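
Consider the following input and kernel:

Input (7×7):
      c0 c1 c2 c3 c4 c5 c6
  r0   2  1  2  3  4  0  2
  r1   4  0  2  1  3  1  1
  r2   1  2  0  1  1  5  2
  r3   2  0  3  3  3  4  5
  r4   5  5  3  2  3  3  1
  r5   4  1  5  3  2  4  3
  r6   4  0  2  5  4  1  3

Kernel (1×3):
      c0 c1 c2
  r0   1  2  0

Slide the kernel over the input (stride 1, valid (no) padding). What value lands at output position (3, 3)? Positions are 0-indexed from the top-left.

9

The receptive field on the input at this output position is [3 3 4]. Elementwise product with the kernel and sum: 3·1 + 3·2.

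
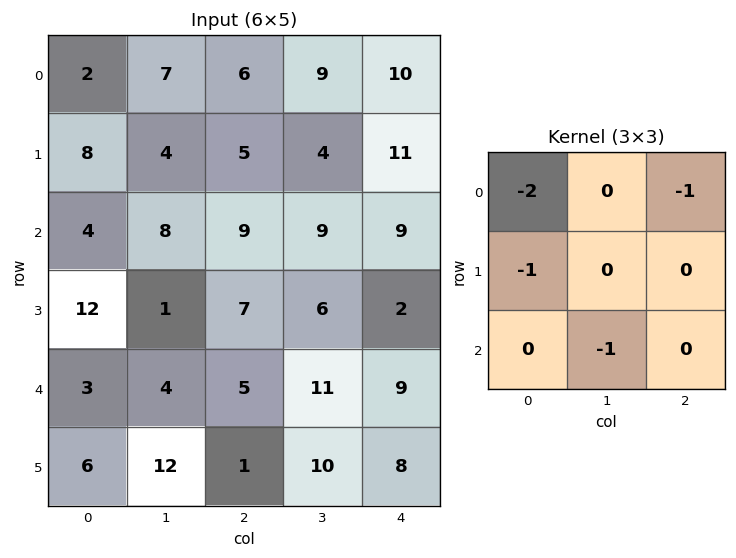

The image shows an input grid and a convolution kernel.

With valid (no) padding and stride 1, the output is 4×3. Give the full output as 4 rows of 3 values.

Output[0,0]: The receptive field on the input at this output position is [2 7 6 / 8 4 5 / 4 8 9]. Elementwise product with the kernel and sum: 2·-2 + 6·-1 + 8·-1 + 8·-1.

-26 -36 -36
-26 -27 -36
-33 -31 -45
-46 -13 -31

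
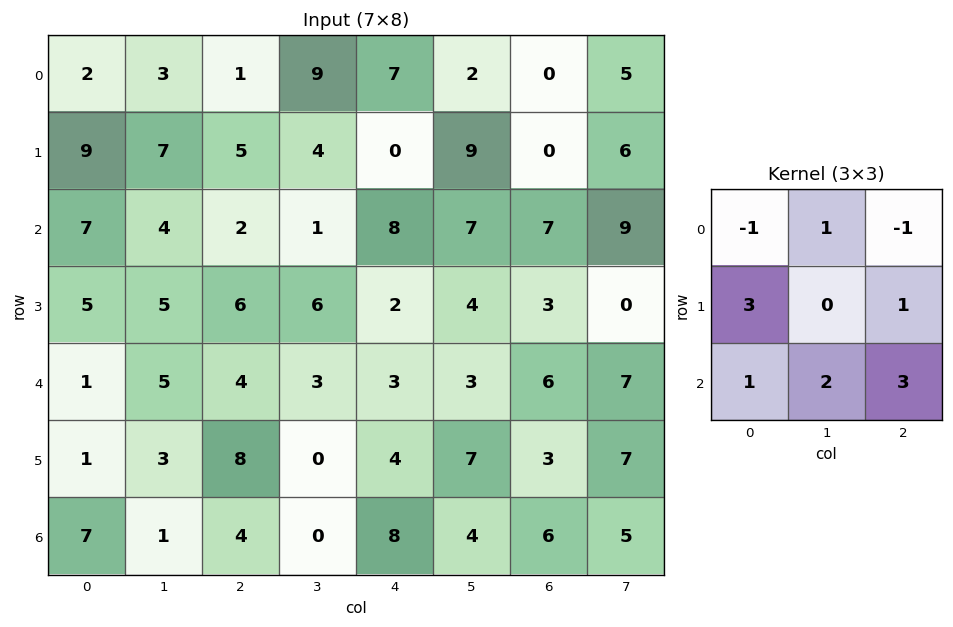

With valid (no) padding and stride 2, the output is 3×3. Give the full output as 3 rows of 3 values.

Output[0,0]: The receptive field on the input at this output position is [2 3 1 / 9 7 5 / 7 4 2]. Elementwise product with the kernel and sum: 2·-1 + 3·1 + 1·-1 + 9·3 + 5·1 + 7·1 + 4·2 + 2·3.
Output[0,1]: The receptive field on the input at this output position is [1 9 7 / 5 4 0 / 2 1 8]. Elementwise product with the kernel and sum: 1·-1 + 9·1 + 7·-1 + 5·3 + 0·1 + 2·1 + 1·2 + 8·3.

53 44 38
39 30 28
32 52 43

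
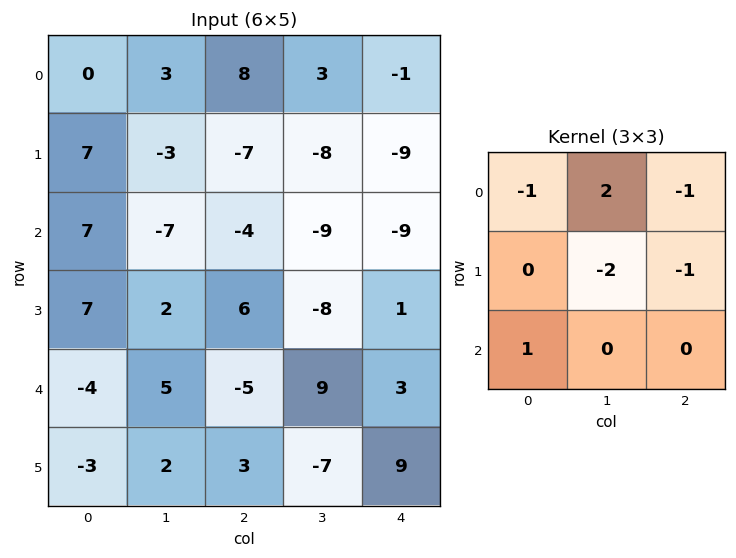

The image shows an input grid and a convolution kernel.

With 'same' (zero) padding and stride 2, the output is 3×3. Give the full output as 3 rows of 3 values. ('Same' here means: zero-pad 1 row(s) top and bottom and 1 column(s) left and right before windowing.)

Output[0,0]: The receptive field on the zero-padded input at this output position is [0 0 0 / 0 0 3 / 0 7 -3]. Elementwise product with the kernel and sum: 0·-1 + 0·2 + 0·-1 + 0·-2 + 3·-1 + 0·1.

-3 -22 -6
10 16 0
15 21 -3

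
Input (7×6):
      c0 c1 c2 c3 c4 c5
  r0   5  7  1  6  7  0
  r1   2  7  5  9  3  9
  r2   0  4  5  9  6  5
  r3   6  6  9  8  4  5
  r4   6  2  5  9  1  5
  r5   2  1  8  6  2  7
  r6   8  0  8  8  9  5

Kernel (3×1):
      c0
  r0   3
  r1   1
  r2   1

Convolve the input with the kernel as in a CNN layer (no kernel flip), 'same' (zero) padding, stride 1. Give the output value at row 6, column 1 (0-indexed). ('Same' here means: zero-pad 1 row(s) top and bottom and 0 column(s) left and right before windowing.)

The receptive field on the zero-padded input at this output position is [1 / 0 / 0]. Elementwise product with the kernel and sum: 1·3 + 0·1 + 0·1.

3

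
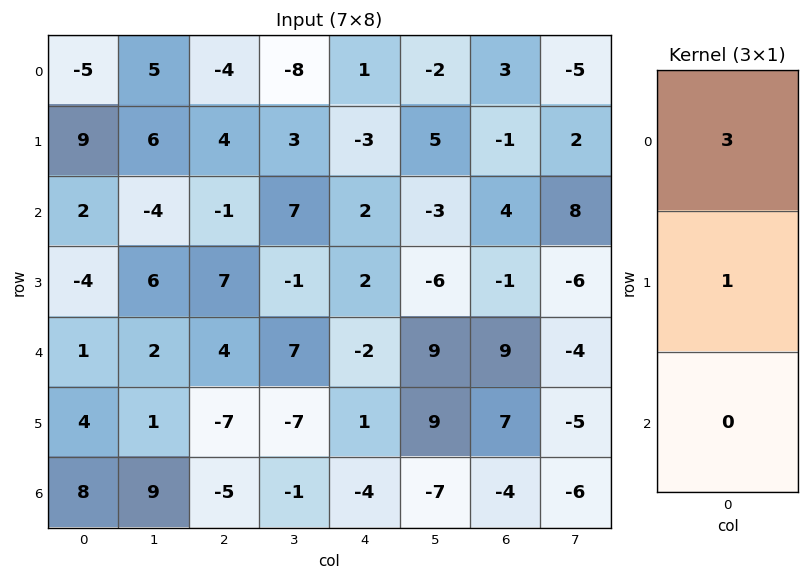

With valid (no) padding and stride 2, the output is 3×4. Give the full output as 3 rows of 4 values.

Output[0,0]: The receptive field on the input at this output position is [-5 / 9 / 2]. Elementwise product with the kernel and sum: -5·3 + 9·1.
Output[0,1]: The receptive field on the input at this output position is [-4 / 4 / -1]. Elementwise product with the kernel and sum: -4·3 + 4·1.

-6 -8 0 8
2 4 8 11
7 5 -5 34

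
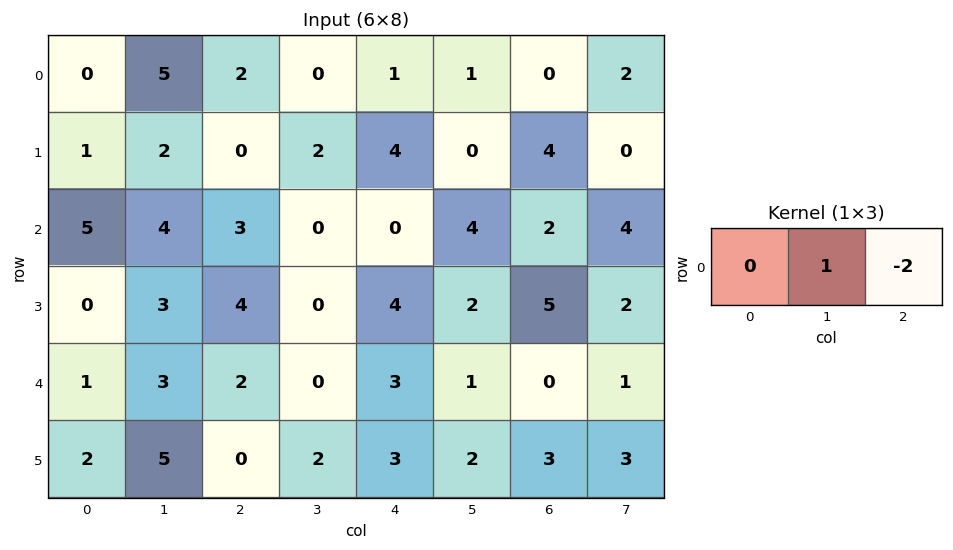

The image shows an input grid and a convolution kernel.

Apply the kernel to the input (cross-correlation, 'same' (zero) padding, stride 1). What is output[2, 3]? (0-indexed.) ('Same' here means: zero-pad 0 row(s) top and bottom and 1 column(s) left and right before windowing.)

The receptive field on the zero-padded input at this output position is [3 0 0]. Elementwise product with the kernel and sum: 0·1 + 0·-2.

0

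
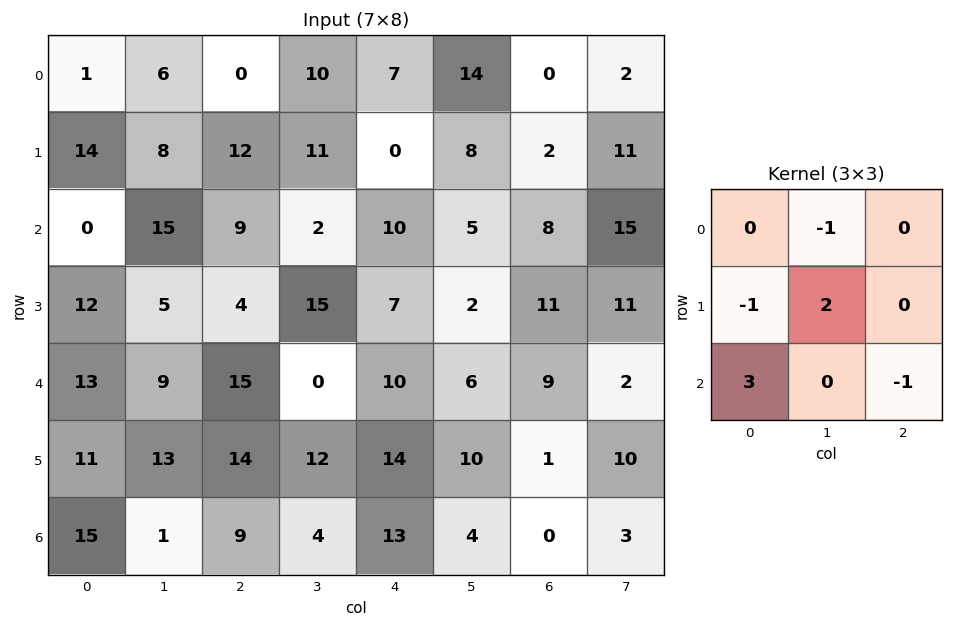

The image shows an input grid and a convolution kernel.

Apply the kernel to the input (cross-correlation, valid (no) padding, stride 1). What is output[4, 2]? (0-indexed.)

The receptive field on the input at this output position is [15 0 10 / 14 12 14 / 9 4 13]. Elementwise product with the kernel and sum: 0·-1 + 14·-1 + 12·2 + 9·3 + 13·-1.

24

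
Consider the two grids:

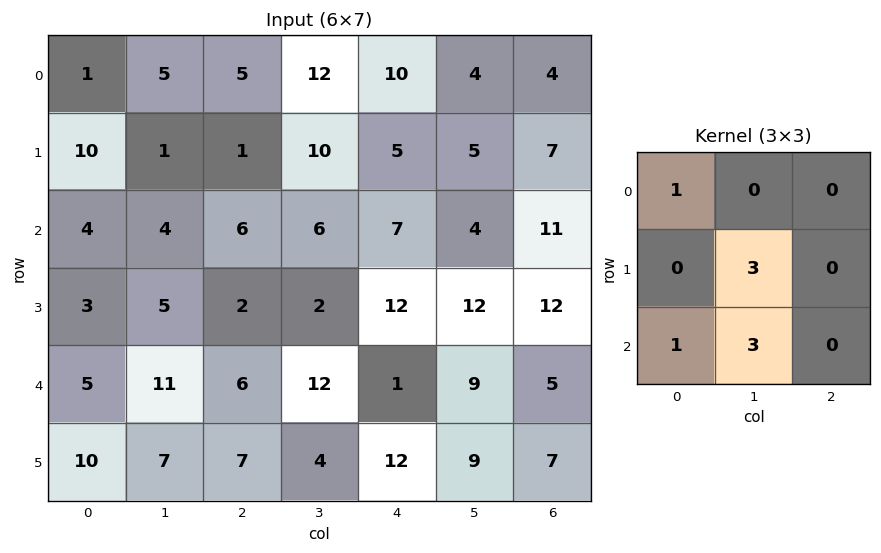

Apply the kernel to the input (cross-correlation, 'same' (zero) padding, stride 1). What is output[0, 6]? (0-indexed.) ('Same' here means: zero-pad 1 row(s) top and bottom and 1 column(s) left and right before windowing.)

38

The receptive field on the zero-padded input at this output position is [0 0 0 / 4 4 0 / 5 7 0]. Elementwise product with the kernel and sum: 0·1 + 4·3 + 5·1 + 7·3.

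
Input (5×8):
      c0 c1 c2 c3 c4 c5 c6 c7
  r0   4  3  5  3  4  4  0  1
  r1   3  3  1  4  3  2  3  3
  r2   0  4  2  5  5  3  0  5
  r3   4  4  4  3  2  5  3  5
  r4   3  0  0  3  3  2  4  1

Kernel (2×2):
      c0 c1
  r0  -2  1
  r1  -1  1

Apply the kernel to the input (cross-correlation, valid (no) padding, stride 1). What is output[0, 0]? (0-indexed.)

The receptive field on the input at this output position is [4 3 / 3 3]. Elementwise product with the kernel and sum: 4·-2 + 3·1 + 3·-1 + 3·1.

-5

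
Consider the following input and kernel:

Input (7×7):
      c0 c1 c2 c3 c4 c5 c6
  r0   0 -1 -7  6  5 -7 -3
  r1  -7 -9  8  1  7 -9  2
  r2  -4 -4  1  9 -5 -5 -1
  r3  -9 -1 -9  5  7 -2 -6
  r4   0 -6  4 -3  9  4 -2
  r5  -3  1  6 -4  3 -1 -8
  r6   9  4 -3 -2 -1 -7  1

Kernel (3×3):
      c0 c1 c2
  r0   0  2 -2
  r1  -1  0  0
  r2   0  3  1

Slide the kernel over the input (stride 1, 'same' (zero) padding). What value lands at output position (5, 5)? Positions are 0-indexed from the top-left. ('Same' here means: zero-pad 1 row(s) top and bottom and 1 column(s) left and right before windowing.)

The receptive field on the zero-padded input at this output position is [9 4 -2 / 3 -1 -8 / -1 -7 1]. Elementwise product with the kernel and sum: 4·2 + -2·-2 + 3·-1 + -7·3 + 1·1.

-11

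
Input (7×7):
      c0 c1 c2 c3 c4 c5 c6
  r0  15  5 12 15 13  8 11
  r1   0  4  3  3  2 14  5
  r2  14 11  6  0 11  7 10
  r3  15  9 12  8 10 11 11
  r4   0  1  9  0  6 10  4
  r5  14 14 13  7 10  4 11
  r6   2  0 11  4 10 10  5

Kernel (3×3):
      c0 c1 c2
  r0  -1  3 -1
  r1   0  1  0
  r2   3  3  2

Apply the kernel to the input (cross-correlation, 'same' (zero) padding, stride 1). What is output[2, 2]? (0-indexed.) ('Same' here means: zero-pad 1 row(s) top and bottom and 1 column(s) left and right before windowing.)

The receptive field on the zero-padded input at this output position is [4 3 3 / 11 6 0 / 9 12 8]. Elementwise product with the kernel and sum: 4·-1 + 3·3 + 3·-1 + 6·1 + 9·3 + 12·3 + 8·2.

87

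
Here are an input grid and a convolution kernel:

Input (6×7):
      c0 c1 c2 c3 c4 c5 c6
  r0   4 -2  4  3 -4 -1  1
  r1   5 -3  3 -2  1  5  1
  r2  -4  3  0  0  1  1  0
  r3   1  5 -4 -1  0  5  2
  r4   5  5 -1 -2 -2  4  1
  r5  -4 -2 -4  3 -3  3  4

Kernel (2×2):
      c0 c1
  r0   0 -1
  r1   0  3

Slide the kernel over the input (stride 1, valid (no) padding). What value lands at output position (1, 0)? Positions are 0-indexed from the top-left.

The receptive field on the input at this output position is [5 -3 / -4 3]. Elementwise product with the kernel and sum: -3·-1 + 3·3.

12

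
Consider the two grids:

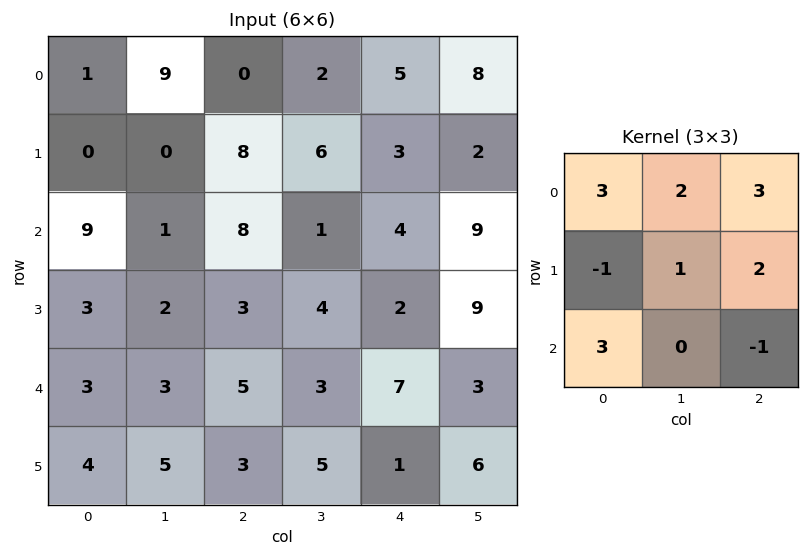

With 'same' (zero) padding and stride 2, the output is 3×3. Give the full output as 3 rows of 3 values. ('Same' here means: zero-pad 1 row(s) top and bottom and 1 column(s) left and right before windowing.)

Output[0,0]: The receptive field on the zero-padded input at this output position is [0 0 0 / 0 1 9 / 0 0 0]. Elementwise product with the kernel and sum: 0·3 + 0·2 + 0·3 + 0·-1 + 1·1 + 9·2 + 0·3 + 0·-1.

19 -11 35
9 45 54
16 42 62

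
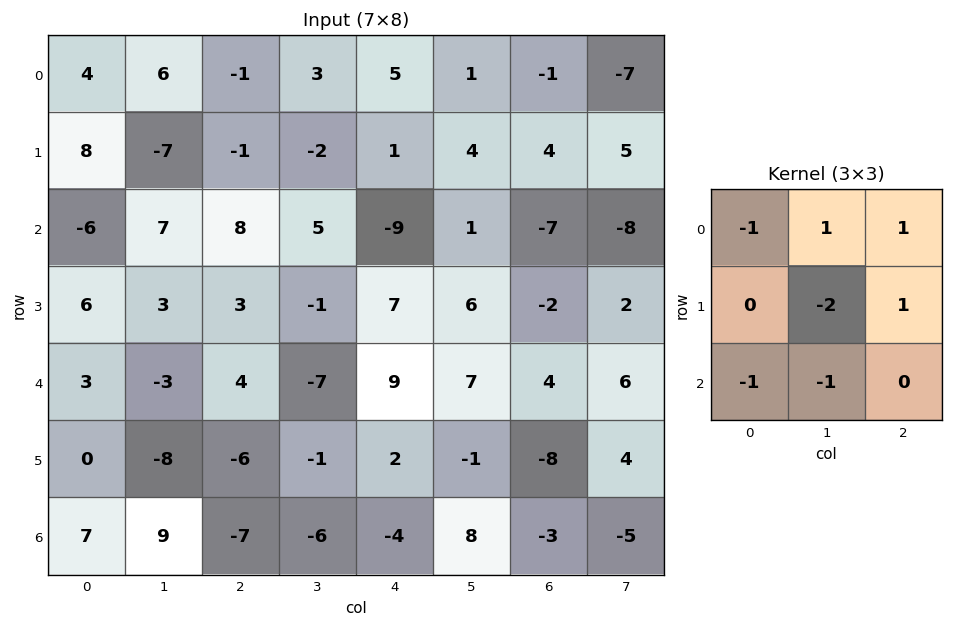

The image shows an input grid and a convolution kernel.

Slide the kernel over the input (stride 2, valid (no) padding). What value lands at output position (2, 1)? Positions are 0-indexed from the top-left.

15

The receptive field on the input at this output position is [4 -7 9 / -6 -1 2 / -7 -6 -4]. Elementwise product with the kernel and sum: 4·-1 + -7·1 + 9·1 + -1·-2 + 2·1 + -7·-1 + -6·-1.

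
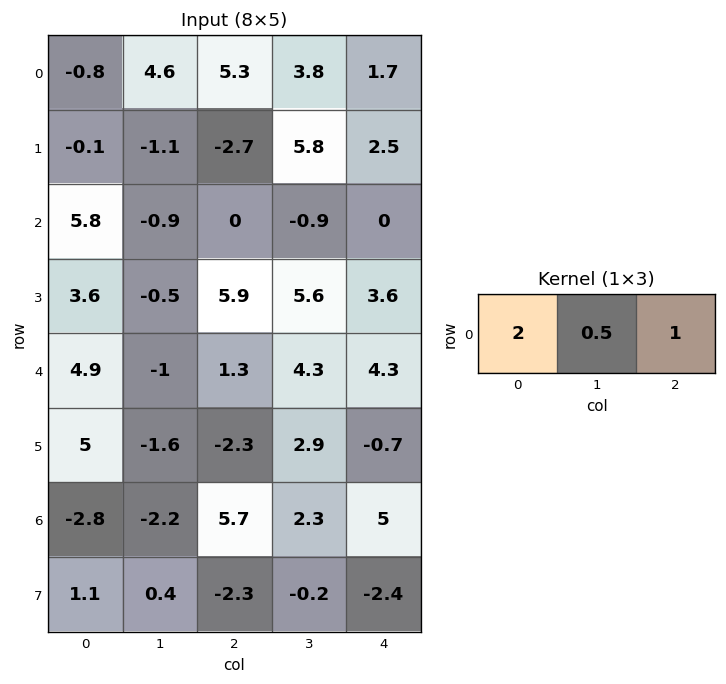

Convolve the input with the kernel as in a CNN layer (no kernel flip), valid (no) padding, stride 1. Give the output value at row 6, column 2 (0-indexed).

The receptive field on the input at this output position is [5.7 2.3 5]. Elementwise product with the kernel and sum: 5.7·2 + 2.3·0.5 + 5·1.

17.55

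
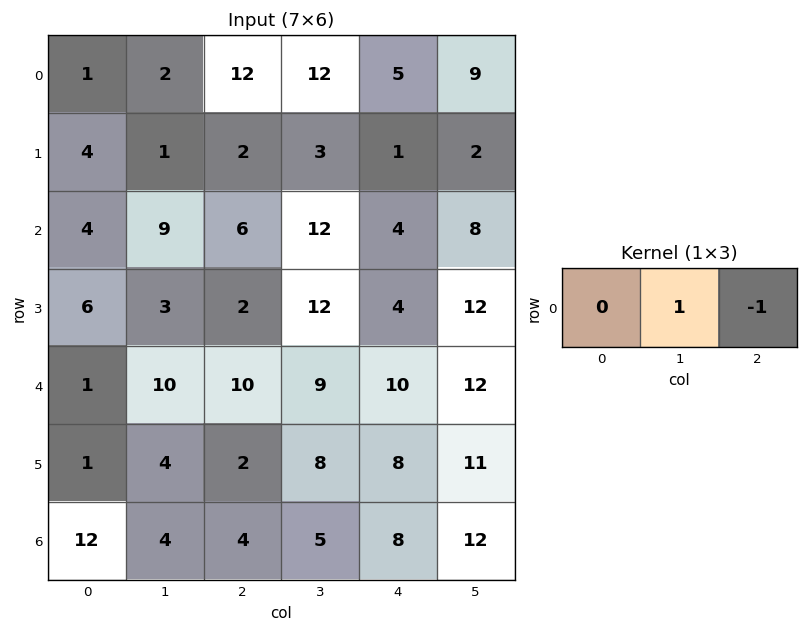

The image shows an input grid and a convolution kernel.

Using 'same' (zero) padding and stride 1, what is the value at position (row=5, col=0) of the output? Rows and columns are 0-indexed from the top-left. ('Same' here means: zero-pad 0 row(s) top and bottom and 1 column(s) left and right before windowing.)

The receptive field on the zero-padded input at this output position is [0 1 4]. Elementwise product with the kernel and sum: 1·1 + 4·-1.

-3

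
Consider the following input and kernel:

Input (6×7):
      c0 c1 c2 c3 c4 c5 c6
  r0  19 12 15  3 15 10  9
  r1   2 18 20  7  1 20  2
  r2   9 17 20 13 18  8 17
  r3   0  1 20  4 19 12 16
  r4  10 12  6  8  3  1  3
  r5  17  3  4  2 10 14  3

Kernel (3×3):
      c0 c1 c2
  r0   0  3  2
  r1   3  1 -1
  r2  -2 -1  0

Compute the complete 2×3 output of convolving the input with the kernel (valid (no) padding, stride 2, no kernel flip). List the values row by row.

35 52 25
40 100 104

Output[0,0]: The receptive field on the input at this output position is [19 12 15 / 2 18 20 / 9 17 20]. Elementwise product with the kernel and sum: 12·3 + 15·2 + 2·3 + 18·1 + 20·-1 + 9·-2 + 17·-1.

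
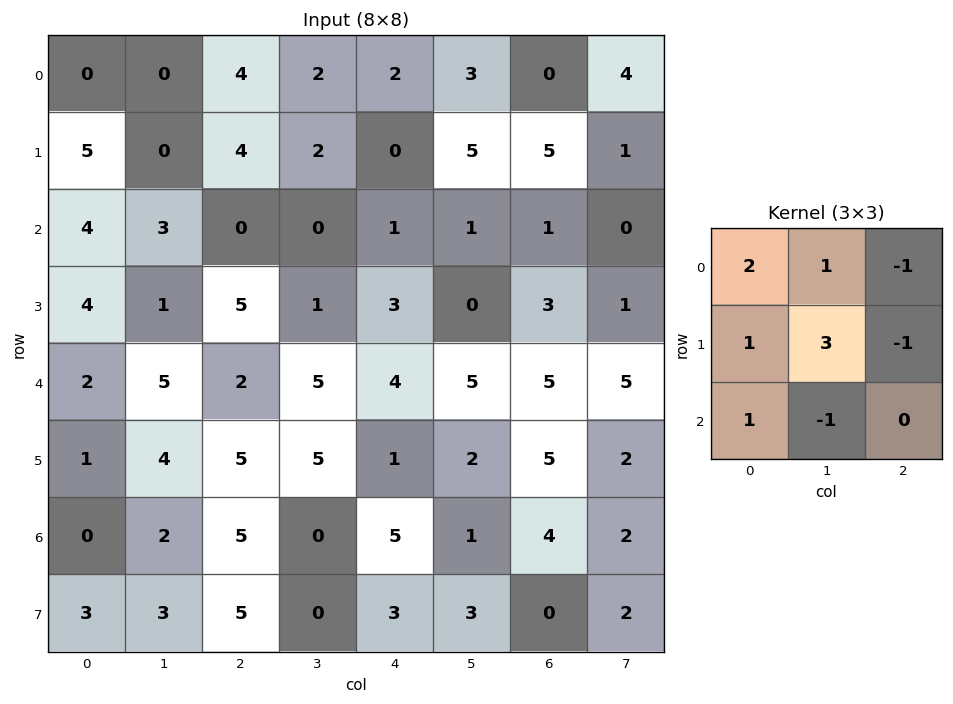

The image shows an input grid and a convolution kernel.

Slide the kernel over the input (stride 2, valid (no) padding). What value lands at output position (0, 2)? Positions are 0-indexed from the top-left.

The receptive field on the input at this output position is [2 3 0 / 0 5 5 / 1 1 1]. Elementwise product with the kernel and sum: 2·2 + 3·1 + 0·-1 + 0·1 + 5·3 + 5·-1 + 1·1 + 1·-1.

17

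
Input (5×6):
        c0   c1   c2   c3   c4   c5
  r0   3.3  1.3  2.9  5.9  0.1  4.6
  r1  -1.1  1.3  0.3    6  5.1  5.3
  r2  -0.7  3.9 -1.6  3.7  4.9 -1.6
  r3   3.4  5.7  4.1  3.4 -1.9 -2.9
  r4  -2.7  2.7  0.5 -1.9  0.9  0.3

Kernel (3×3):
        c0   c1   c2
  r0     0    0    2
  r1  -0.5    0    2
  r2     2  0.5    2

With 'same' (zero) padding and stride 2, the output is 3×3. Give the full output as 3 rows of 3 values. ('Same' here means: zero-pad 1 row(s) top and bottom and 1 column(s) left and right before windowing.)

Output[0,0]: The receptive field on the zero-padded input at this output position is [0 0 0 / 0 3.3 1.3 / 0 -1.1 1.3]. Elementwise product with the kernel and sum: 0·2 + 0·-0.5 + 1.3·2 + 0·2 + -1.1·0.5 + 1.3·2.
Output[0,1]: The receptive field on the zero-padded input at this output position is [0 0 0 / 1.3 2.9 5.9 / 1.3 0.3 6]. Elementwise product with the kernel and sum: 0·2 + 1.3·-0.5 + 5.9·2 + 1.3·2 + 0.3·0.5 + 6·2.

4.65 25.9 31.4
23.5 37.7 5.6
16.8 1.65 -4.25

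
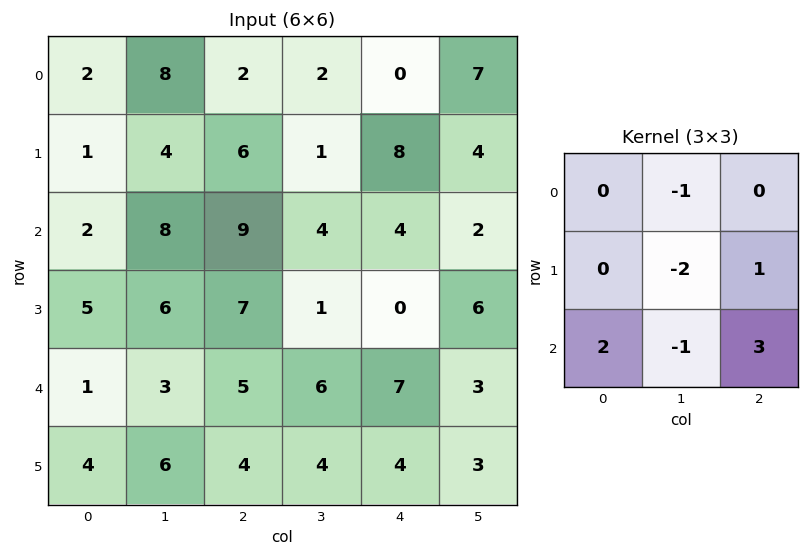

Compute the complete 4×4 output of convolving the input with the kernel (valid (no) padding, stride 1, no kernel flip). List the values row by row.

13 6 30 -2
14 -12 8 6
1 -3 19 16
7 9 10 2

Output[0,0]: The receptive field on the input at this output position is [2 8 2 / 1 4 6 / 2 8 9]. Elementwise product with the kernel and sum: 8·-1 + 4·-2 + 6·1 + 2·2 + 8·-1 + 9·3.
Output[0,1]: The receptive field on the input at this output position is [8 2 2 / 4 6 1 / 8 9 4]. Elementwise product with the kernel and sum: 2·-1 + 6·-2 + 1·1 + 8·2 + 9·-1 + 4·3.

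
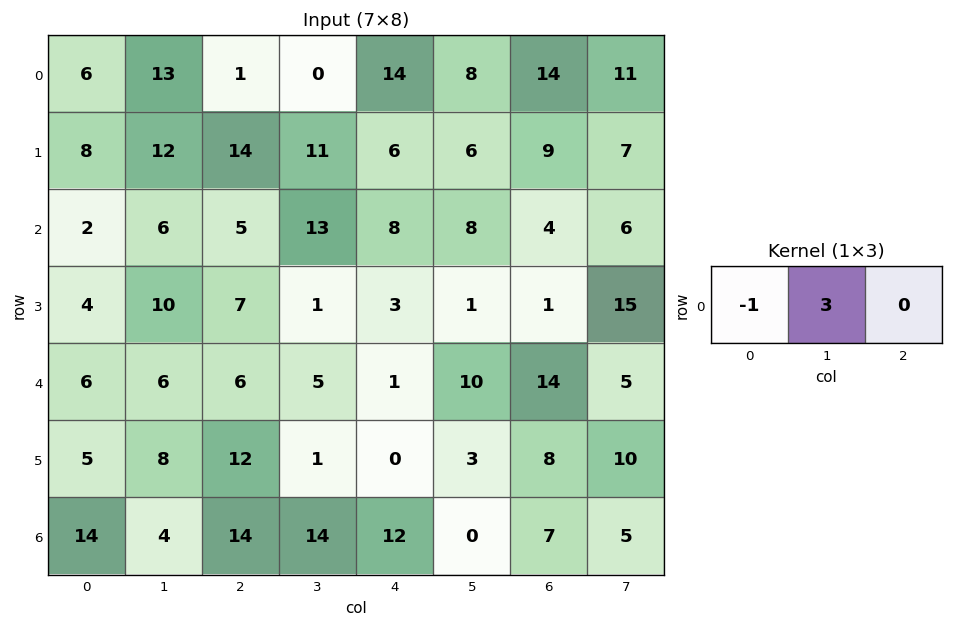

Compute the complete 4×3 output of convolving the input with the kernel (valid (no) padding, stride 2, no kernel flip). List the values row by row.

Output[0,0]: The receptive field on the input at this output position is [6 13 1]. Elementwise product with the kernel and sum: 6·-1 + 13·3.
Output[0,1]: The receptive field on the input at this output position is [1 0 14]. Elementwise product with the kernel and sum: 1·-1 + 0·3.

33 -1 10
16 34 16
12 9 29
-2 28 -12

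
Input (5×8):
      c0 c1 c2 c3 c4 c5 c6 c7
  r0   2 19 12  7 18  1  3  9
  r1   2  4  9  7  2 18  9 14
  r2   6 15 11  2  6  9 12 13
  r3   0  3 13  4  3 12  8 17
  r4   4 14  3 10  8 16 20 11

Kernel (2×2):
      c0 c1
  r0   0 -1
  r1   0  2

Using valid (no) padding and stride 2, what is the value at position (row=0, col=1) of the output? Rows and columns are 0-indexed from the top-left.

The receptive field on the input at this output position is [12 7 / 9 7]. Elementwise product with the kernel and sum: 7·-1 + 7·2.

7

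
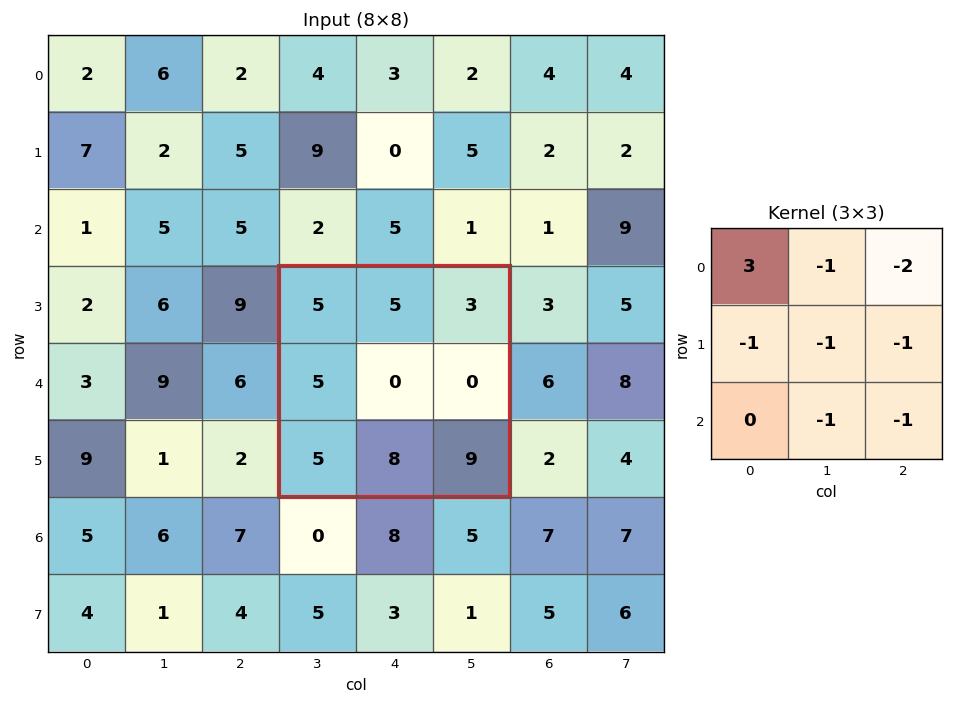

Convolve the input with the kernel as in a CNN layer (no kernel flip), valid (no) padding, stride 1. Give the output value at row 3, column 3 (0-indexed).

The receptive field on the input at this output position is [5 5 3 / 5 0 0 / 5 8 9]. Elementwise product with the kernel and sum: 5·3 + 5·-1 + 3·-2 + 5·-1 + 0·-1 + 0·-1 + 8·-1 + 9·-1.

-18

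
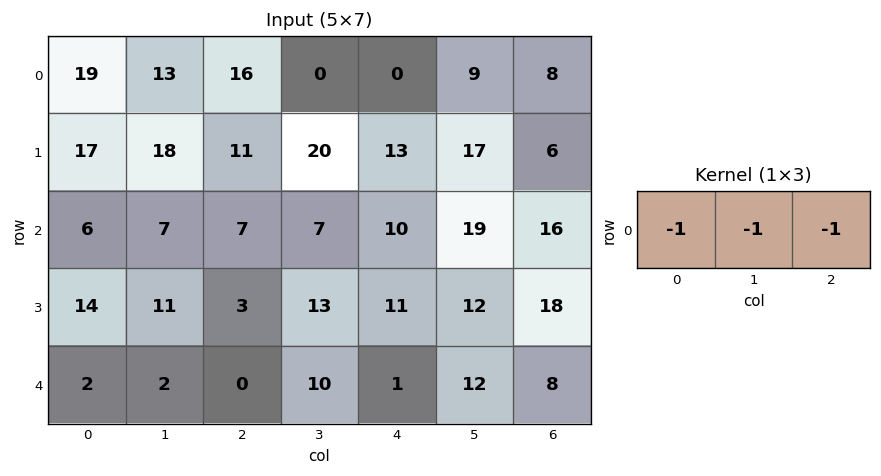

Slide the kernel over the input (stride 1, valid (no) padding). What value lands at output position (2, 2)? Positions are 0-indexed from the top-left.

The receptive field on the input at this output position is [7 7 10]. Elementwise product with the kernel and sum: 7·-1 + 7·-1 + 10·-1.

-24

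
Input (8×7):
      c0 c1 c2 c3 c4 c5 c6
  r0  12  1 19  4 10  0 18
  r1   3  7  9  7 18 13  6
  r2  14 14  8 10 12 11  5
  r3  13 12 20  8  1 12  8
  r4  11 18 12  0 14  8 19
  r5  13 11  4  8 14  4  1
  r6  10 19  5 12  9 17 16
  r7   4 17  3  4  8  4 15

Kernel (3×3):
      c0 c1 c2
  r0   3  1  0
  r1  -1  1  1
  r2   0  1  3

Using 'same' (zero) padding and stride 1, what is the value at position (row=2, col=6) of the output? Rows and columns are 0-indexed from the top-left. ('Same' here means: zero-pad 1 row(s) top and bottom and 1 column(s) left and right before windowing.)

The receptive field on the zero-padded input at this output position is [13 6 0 / 11 5 0 / 12 8 0]. Elementwise product with the kernel and sum: 13·3 + 6·1 + 11·-1 + 5·1 + 0·1 + 8·1 + 0·3.

47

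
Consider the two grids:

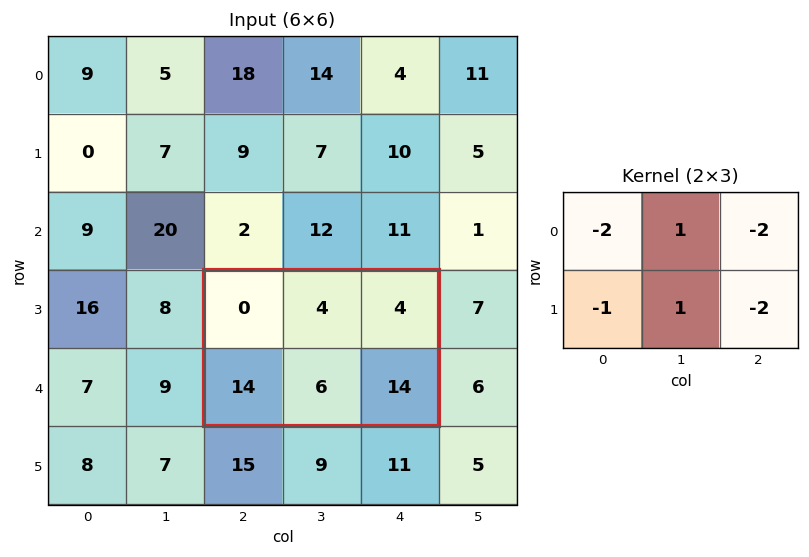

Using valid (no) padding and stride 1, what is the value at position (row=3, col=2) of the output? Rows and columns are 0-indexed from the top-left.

-40

The receptive field on the input at this output position is [0 4 4 / 14 6 14]. Elementwise product with the kernel and sum: 0·-2 + 4·1 + 4·-2 + 14·-1 + 6·1 + 14·-2.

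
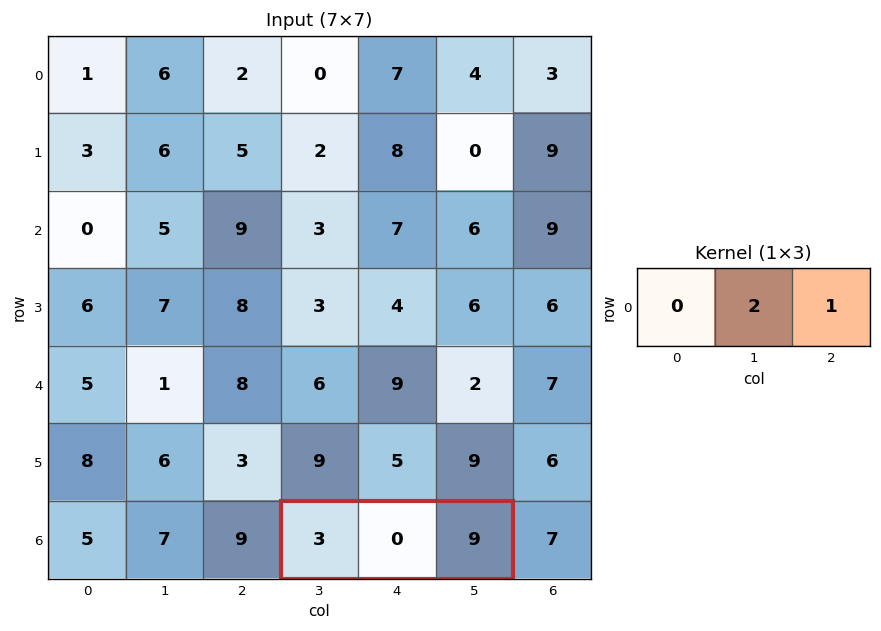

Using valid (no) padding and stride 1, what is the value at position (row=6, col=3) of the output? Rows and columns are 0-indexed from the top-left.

The receptive field on the input at this output position is [3 0 9]. Elementwise product with the kernel and sum: 0·2 + 9·1.

9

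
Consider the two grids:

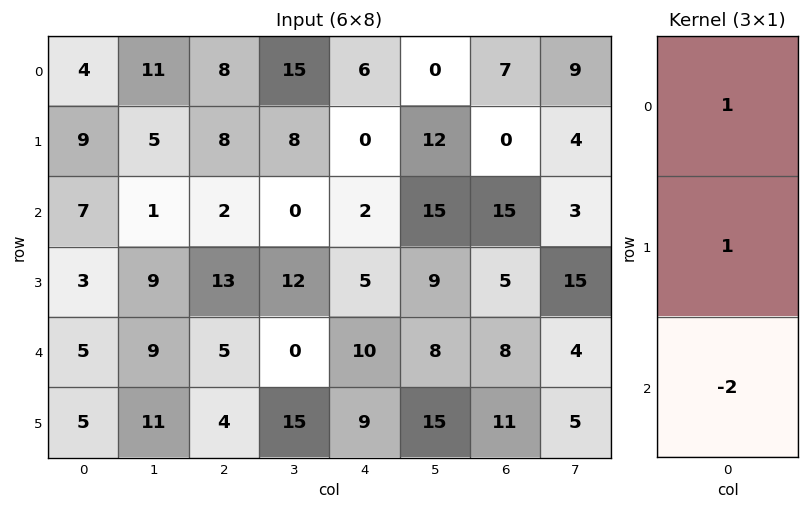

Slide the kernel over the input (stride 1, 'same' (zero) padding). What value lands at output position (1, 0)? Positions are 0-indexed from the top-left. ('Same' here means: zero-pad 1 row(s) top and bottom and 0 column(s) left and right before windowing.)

-1

The receptive field on the zero-padded input at this output position is [4 / 9 / 7]. Elementwise product with the kernel and sum: 4·1 + 9·1 + 7·-2.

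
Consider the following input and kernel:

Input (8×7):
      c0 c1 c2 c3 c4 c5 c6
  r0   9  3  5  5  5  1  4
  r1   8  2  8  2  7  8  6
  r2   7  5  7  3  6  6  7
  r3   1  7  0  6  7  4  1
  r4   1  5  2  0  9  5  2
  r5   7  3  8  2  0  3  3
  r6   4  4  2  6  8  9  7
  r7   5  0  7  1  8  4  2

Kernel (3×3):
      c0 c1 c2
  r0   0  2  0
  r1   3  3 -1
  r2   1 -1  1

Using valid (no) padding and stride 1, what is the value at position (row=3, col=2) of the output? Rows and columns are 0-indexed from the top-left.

The receptive field on the input at this output position is [0 6 7 / 2 0 9 / 8 2 0]. Elementwise product with the kernel and sum: 6·2 + 2·3 + 0·3 + 9·-1 + 8·1 + 2·-1 + 0·1.

15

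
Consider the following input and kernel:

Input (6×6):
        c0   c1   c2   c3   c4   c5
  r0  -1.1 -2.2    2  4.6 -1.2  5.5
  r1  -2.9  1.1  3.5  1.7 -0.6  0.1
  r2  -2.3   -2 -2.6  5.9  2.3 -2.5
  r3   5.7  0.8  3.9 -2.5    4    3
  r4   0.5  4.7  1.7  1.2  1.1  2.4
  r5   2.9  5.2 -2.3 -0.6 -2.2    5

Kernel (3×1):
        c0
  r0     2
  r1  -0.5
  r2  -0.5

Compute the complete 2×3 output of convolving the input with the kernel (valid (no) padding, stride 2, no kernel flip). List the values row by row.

0.4 3.55 -3.25
-7.7 -8 2.05

Output[0,0]: The receptive field on the input at this output position is [-1.1 / -2.9 / -2.3]. Elementwise product with the kernel and sum: -1.1·2 + -2.9·-0.5 + -2.3·-0.5.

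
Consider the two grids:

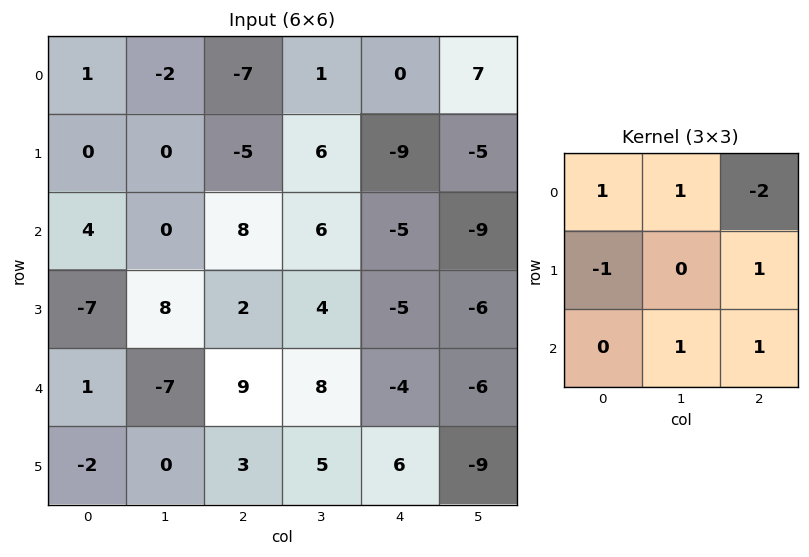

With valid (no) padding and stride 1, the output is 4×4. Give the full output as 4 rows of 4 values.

Output[0,0]: The receptive field on the input at this output position is [1 -2 -7 / 0 0 -5 / 4 0 8]. Elementwise product with the kernel and sum: 1·1 + -2·1 + -7·-2 + 0·-1 + -5·1 + 0·1 + 8·1.
Output[0,1]: The receptive field on the input at this output position is [-2 -7 1 / 0 -5 6 / 0 8 6]. Elementwise product with the kernel and sum: -2·1 + -7·1 + 1·-2 + 0·-1 + 6·1 + 8·1 + 6·1.

16 9 -9 -38
24 -5 5 -19
-1 9 21 -1
8 25 14 -6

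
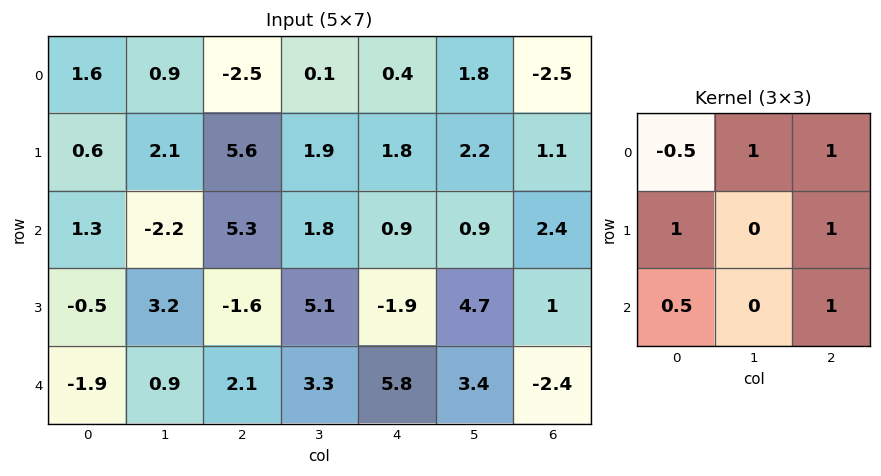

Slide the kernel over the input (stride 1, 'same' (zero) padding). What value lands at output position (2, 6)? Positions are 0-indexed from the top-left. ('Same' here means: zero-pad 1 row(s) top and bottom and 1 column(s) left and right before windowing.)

3.25

The receptive field on the zero-padded input at this output position is [2.2 1.1 0 / 0.9 2.4 0 / 4.7 1 0]. Elementwise product with the kernel and sum: 2.2·-0.5 + 1.1·1 + 0·1 + 0.9·1 + 0·1 + 4.7·0.5 + 0·1.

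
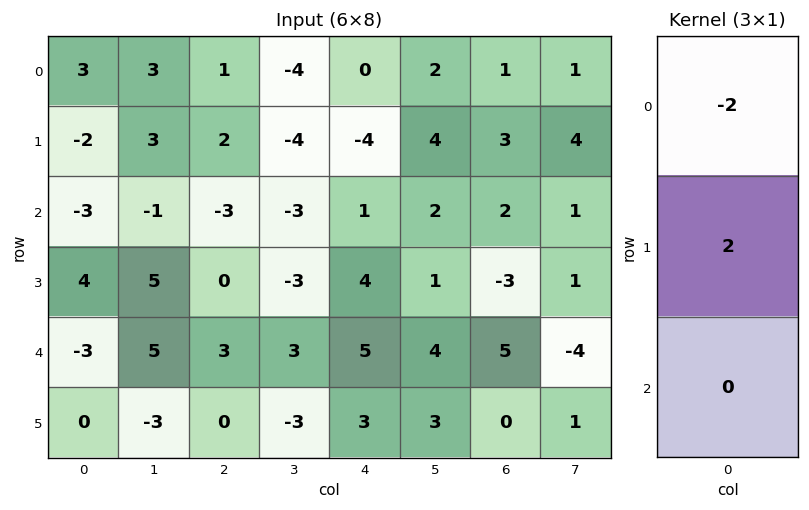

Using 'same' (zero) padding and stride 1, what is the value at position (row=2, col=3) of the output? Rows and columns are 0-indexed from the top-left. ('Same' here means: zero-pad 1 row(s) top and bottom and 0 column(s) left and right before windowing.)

The receptive field on the zero-padded input at this output position is [-4 / -3 / -3]. Elementwise product with the kernel and sum: -4·-2 + -3·2.

2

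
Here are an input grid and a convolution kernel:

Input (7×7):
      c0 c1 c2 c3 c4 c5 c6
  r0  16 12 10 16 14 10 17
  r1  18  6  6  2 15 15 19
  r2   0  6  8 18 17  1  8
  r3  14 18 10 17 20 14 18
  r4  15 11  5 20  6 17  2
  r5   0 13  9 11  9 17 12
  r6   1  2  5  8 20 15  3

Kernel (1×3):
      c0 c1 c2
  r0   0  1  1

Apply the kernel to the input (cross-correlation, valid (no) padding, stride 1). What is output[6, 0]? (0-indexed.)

7

The receptive field on the input at this output position is [1 2 5]. Elementwise product with the kernel and sum: 2·1 + 5·1.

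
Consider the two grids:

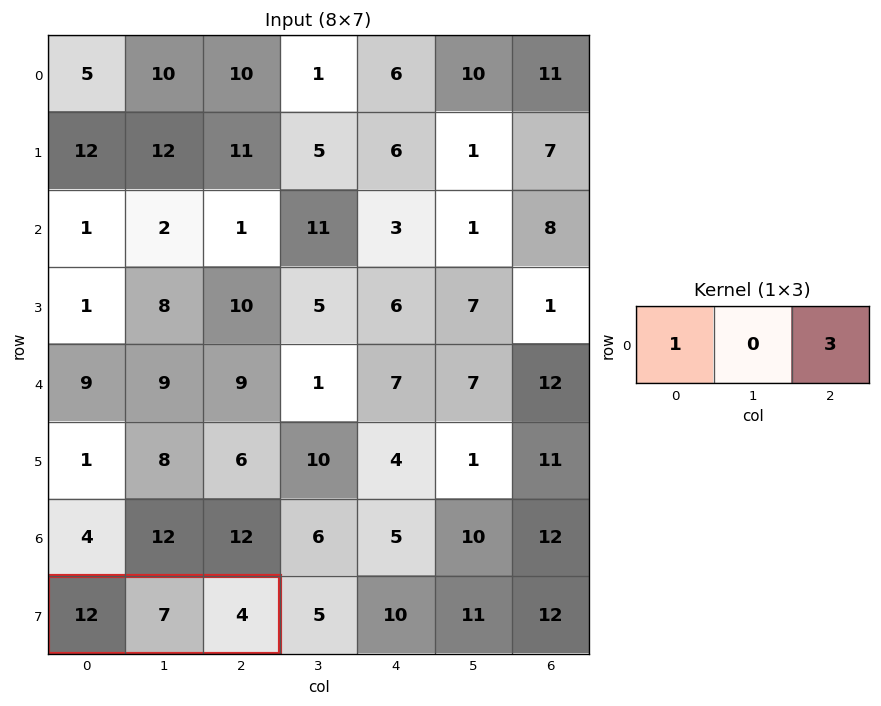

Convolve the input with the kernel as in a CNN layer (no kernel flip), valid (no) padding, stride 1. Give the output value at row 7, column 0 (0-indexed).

The receptive field on the input at this output position is [12 7 4]. Elementwise product with the kernel and sum: 12·1 + 4·3.

24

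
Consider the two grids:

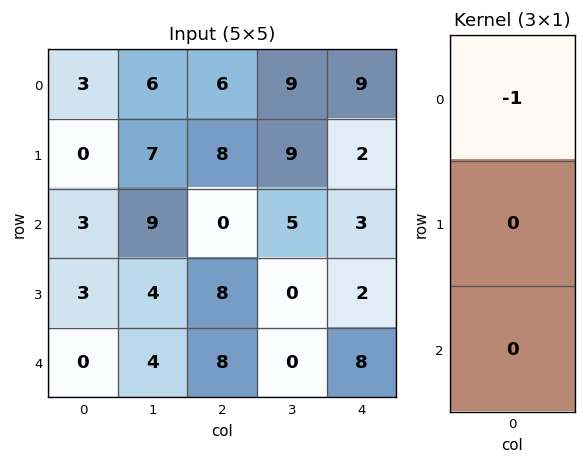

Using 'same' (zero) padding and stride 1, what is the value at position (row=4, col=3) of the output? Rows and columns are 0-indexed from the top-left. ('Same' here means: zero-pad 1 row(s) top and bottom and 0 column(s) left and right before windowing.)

0

The receptive field on the zero-padded input at this output position is [0 / 0 / 0]. Elementwise product with the kernel and sum: 0·-1.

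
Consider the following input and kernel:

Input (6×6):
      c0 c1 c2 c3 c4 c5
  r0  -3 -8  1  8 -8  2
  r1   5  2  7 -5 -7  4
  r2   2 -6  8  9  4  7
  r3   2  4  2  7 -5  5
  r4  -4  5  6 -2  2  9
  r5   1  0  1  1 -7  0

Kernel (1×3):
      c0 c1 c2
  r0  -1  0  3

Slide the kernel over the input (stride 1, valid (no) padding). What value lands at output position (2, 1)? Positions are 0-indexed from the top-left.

33

The receptive field on the input at this output position is [-6 8 9]. Elementwise product with the kernel and sum: -6·-1 + 9·3.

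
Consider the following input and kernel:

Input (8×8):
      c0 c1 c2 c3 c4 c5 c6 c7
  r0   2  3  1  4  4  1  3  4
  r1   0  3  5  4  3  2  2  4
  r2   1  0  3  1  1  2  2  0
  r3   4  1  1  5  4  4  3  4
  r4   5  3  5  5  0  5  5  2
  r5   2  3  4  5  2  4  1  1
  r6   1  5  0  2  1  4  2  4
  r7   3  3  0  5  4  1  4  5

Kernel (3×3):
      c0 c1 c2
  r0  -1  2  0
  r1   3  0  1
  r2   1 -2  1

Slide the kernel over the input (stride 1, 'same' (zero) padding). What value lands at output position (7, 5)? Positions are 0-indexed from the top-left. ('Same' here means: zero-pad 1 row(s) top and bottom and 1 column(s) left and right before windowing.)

The receptive field on the zero-padded input at this output position is [1 4 2 / 4 1 4 / 0 0 0]. Elementwise product with the kernel and sum: 1·-1 + 4·2 + 4·3 + 4·1 + 0·1 + 0·-2 + 0·1.

23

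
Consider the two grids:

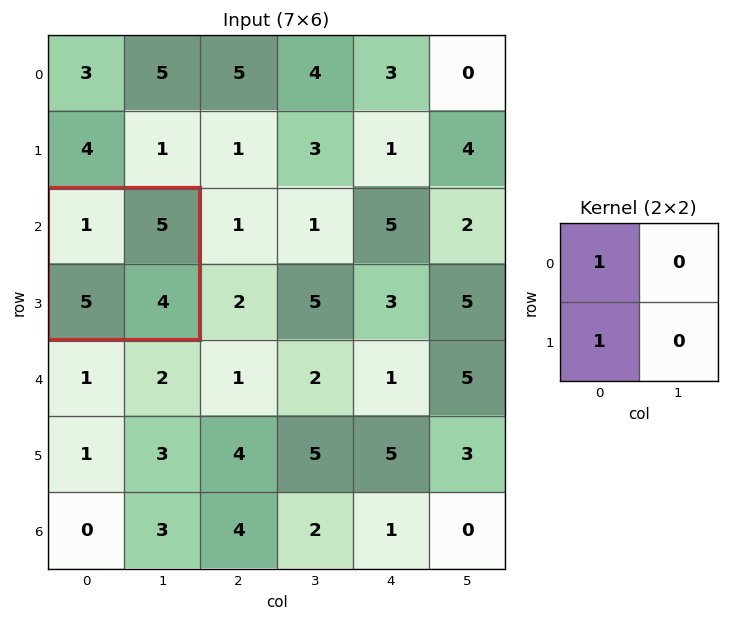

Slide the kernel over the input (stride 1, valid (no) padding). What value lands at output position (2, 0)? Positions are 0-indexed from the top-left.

6

The receptive field on the input at this output position is [1 5 / 5 4]. Elementwise product with the kernel and sum: 1·1 + 5·1.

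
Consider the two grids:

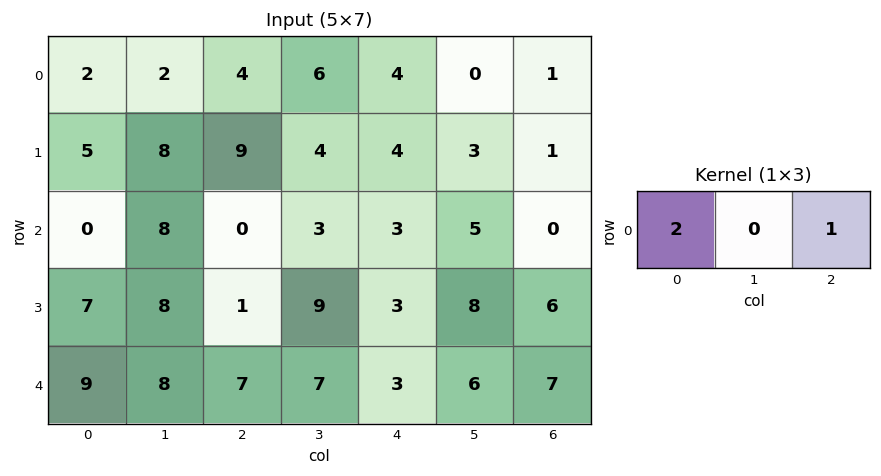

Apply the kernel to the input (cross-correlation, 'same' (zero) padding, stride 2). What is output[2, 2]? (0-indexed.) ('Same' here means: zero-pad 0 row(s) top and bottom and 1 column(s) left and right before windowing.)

20

The receptive field on the zero-padded input at this output position is [7 3 6]. Elementwise product with the kernel and sum: 7·2 + 6·1.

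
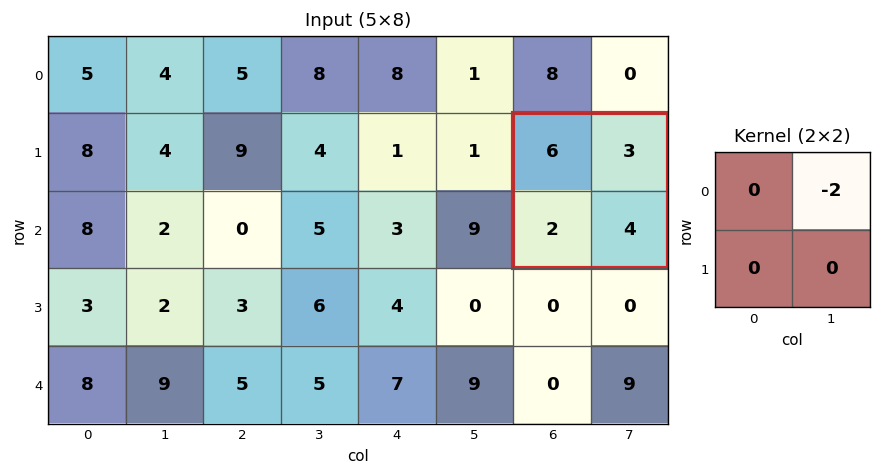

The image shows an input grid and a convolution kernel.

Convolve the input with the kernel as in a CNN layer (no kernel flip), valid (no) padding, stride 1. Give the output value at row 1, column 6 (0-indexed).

The receptive field on the input at this output position is [6 3 / 2 4]. Elementwise product with the kernel and sum: 3·-2.

-6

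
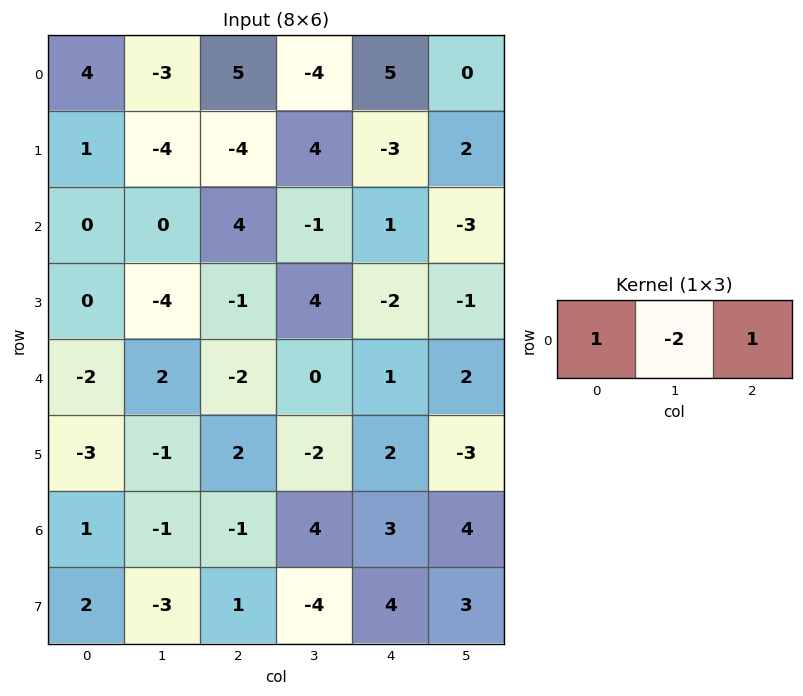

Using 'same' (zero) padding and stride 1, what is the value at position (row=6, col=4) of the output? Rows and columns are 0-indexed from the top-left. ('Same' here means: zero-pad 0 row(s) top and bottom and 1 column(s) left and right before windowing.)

2

The receptive field on the zero-padded input at this output position is [4 3 4]. Elementwise product with the kernel and sum: 4·1 + 3·-2 + 4·1.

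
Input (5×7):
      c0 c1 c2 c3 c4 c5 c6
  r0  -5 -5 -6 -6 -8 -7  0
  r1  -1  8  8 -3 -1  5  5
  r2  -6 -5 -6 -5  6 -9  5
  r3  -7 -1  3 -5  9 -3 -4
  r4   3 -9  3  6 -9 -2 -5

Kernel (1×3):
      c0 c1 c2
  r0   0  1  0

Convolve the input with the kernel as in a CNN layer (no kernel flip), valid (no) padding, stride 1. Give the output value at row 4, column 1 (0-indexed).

The receptive field on the input at this output position is [-9 3 6]. Elementwise product with the kernel and sum: 3·1.

3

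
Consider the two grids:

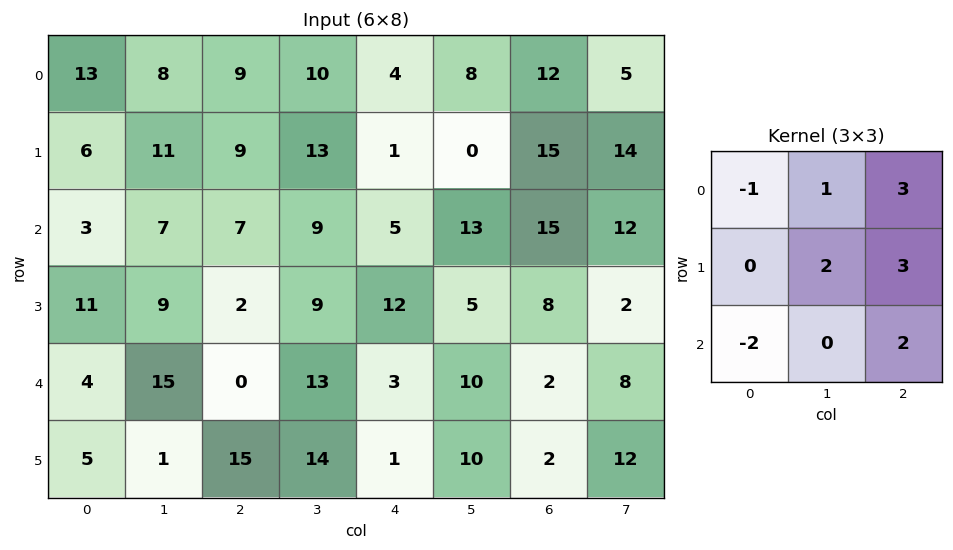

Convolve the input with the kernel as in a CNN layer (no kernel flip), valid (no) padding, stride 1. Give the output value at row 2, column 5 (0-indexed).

The receptive field on the input at this output position is [13 15 12 / 5 8 2 / 10 2 8]. Elementwise product with the kernel and sum: 13·-1 + 15·1 + 12·3 + 8·2 + 2·3 + 10·-2 + 8·2.

56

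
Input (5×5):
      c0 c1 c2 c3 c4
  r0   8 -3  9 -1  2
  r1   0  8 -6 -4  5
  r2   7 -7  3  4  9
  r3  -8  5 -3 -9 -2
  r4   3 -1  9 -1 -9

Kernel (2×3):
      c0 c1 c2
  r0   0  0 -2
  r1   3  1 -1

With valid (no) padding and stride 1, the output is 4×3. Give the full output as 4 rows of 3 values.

-4 24 -31
23 -14 -6
-22 13 -34
5 25 39

Output[0,0]: The receptive field on the input at this output position is [8 -3 9 / 0 8 -6]. Elementwise product with the kernel and sum: 9·-2 + 0·3 + 8·1 + -6·-1.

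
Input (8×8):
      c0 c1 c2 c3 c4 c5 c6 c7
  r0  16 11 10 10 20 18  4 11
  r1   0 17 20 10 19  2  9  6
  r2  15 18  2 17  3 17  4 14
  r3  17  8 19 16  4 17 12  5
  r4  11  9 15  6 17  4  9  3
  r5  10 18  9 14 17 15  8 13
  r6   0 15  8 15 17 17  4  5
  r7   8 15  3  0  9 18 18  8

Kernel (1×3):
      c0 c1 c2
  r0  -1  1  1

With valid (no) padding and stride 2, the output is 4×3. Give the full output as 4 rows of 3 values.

Output[0,0]: The receptive field on the input at this output position is [16 11 10]. Elementwise product with the kernel and sum: 16·-1 + 11·1 + 10·1.
Output[0,1]: The receptive field on the input at this output position is [10 10 20]. Elementwise product with the kernel and sum: 10·-1 + 10·1 + 20·1.

5 20 2
5 18 18
13 8 -4
23 24 4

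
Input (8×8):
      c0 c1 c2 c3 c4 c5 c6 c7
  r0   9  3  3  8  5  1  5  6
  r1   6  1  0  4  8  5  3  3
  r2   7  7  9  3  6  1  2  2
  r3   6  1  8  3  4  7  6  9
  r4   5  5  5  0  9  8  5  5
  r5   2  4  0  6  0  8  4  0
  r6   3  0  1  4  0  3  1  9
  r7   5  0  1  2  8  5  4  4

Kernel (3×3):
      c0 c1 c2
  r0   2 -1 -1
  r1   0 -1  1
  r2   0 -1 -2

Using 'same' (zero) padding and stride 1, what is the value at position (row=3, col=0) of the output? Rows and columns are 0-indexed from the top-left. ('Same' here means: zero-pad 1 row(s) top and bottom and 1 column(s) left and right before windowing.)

-34

The receptive field on the zero-padded input at this output position is [0 7 7 / 0 6 1 / 0 5 5]. Elementwise product with the kernel and sum: 0·2 + 7·-1 + 7·-1 + 6·-1 + 1·1 + 5·-1 + 5·-2.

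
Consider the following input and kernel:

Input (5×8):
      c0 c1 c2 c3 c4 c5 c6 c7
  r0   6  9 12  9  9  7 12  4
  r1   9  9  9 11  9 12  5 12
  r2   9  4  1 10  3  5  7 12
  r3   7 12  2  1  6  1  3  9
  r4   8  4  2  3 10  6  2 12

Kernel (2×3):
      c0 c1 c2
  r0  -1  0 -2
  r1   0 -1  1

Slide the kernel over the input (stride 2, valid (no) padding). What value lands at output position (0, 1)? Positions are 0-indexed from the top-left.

-32

The receptive field on the input at this output position is [12 9 9 / 9 11 9]. Elementwise product with the kernel and sum: 12·-1 + 9·-2 + 11·-1 + 9·1.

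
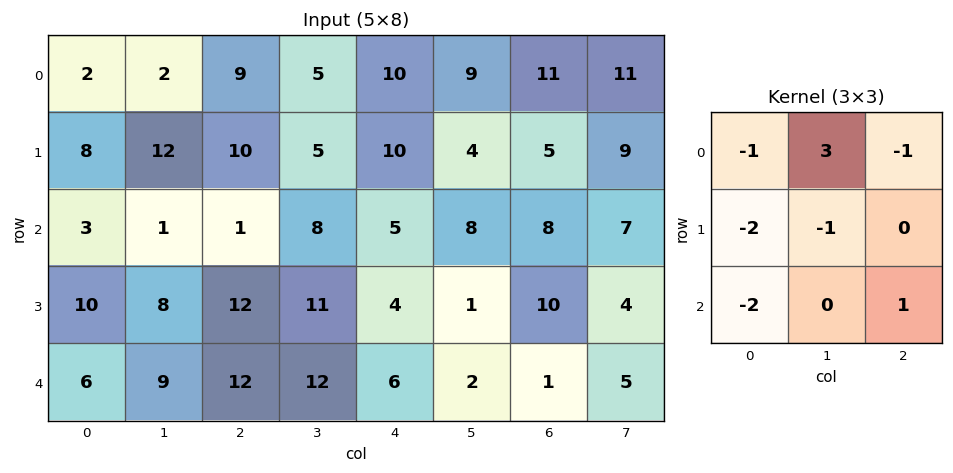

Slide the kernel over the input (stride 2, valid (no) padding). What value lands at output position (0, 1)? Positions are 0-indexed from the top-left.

The receptive field on the input at this output position is [9 5 10 / 10 5 10 / 1 8 5]. Elementwise product with the kernel and sum: 9·-1 + 5·3 + 10·-1 + 10·-2 + 5·-1 + 1·-2 + 5·1.

-26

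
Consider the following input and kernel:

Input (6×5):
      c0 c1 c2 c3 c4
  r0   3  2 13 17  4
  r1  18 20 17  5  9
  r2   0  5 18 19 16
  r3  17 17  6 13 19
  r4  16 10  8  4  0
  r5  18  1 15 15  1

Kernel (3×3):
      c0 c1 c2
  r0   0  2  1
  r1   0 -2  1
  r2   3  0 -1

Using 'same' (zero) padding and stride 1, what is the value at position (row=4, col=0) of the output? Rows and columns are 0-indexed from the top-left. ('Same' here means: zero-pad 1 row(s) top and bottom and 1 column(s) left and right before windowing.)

28

The receptive field on the zero-padded input at this output position is [0 17 17 / 0 16 10 / 0 18 1]. Elementwise product with the kernel and sum: 17·2 + 17·1 + 16·-2 + 10·1 + 0·3 + 1·-1.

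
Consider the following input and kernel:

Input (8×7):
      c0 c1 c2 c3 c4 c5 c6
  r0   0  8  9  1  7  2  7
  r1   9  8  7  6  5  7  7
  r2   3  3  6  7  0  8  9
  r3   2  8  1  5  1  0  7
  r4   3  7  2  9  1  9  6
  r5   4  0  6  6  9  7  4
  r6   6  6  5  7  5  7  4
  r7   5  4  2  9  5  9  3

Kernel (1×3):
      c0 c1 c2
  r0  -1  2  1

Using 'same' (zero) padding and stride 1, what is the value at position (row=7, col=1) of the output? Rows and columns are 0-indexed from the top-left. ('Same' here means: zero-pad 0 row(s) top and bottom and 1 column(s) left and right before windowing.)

5

The receptive field on the zero-padded input at this output position is [5 4 2]. Elementwise product with the kernel and sum: 5·-1 + 4·2 + 2·1.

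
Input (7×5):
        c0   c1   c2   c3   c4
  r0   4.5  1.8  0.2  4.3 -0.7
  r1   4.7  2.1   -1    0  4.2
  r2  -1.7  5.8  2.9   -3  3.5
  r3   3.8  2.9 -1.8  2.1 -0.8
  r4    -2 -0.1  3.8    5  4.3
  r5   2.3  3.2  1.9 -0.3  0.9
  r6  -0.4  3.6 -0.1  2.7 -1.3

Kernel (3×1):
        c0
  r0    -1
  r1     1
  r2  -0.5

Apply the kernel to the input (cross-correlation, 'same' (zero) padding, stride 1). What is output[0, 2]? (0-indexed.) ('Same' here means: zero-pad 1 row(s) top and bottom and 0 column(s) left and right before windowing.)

The receptive field on the zero-padded input at this output position is [0 / 0.2 / -1]. Elementwise product with the kernel and sum: 0·-1 + 0.2·1 + -1·-0.5.

0.7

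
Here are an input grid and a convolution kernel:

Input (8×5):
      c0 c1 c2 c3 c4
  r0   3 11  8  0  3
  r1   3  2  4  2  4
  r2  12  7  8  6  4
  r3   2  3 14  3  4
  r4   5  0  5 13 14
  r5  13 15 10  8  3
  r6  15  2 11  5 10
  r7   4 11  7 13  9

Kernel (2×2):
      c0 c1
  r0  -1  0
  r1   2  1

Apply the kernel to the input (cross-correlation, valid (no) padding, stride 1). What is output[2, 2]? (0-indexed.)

The receptive field on the input at this output position is [8 6 / 14 3]. Elementwise product with the kernel and sum: 8·-1 + 14·2 + 3·1.

23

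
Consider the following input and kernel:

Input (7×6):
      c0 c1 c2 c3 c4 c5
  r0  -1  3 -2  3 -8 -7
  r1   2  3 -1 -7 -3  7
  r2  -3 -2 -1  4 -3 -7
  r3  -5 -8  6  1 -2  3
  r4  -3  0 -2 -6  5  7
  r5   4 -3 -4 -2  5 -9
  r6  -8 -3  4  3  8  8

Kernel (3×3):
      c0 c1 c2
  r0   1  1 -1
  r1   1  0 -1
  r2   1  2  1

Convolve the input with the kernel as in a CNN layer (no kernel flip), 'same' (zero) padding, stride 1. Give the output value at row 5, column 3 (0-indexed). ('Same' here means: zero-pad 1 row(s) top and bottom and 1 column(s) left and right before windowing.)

The receptive field on the zero-padded input at this output position is [-2 -6 5 / -4 -2 5 / 4 3 8]. Elementwise product with the kernel and sum: -2·1 + -6·1 + 5·-1 + -4·1 + 5·-1 + 4·1 + 3·2 + 8·1.

-4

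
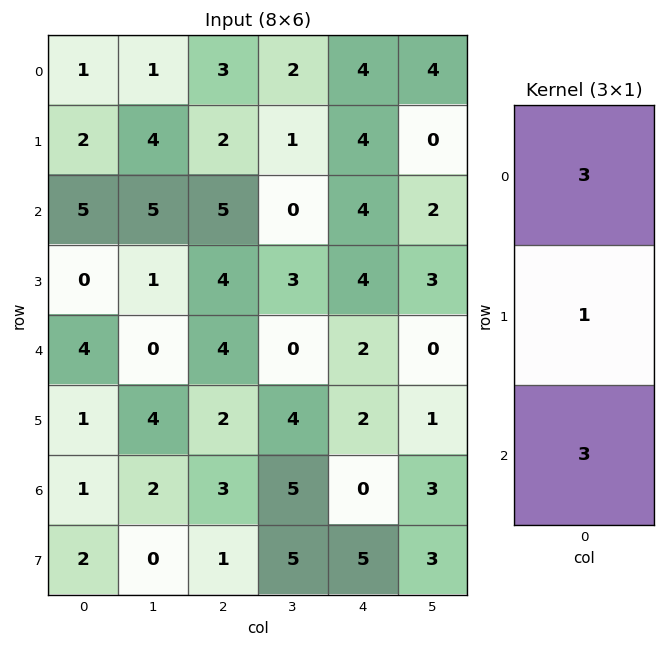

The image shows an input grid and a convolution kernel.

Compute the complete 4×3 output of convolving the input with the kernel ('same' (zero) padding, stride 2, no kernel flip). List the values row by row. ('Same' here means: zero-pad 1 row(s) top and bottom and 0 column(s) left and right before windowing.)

7 9 16
11 23 28
7 22 20
10 12 21

Output[0,0]: The receptive field on the zero-padded input at this output position is [0 / 1 / 2]. Elementwise product with the kernel and sum: 0·3 + 1·1 + 2·3.
Output[0,1]: The receptive field on the zero-padded input at this output position is [0 / 3 / 2]. Elementwise product with the kernel and sum: 0·3 + 3·1 + 2·3.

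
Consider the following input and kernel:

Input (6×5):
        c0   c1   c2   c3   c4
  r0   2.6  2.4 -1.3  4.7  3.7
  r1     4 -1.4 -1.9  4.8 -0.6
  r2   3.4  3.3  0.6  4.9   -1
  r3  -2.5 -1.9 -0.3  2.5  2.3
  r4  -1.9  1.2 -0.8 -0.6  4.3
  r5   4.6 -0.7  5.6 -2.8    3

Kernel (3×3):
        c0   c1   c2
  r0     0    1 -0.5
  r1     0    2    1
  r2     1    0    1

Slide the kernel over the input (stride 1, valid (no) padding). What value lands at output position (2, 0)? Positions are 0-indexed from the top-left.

-3.8

The receptive field on the input at this output position is [3.4 3.3 0.6 / -2.5 -1.9 -0.3 / -1.9 1.2 -0.8]. Elementwise product with the kernel and sum: 3.3·1 + 0.6·-0.5 + -1.9·2 + -0.3·1 + -1.9·1 + -0.8·1.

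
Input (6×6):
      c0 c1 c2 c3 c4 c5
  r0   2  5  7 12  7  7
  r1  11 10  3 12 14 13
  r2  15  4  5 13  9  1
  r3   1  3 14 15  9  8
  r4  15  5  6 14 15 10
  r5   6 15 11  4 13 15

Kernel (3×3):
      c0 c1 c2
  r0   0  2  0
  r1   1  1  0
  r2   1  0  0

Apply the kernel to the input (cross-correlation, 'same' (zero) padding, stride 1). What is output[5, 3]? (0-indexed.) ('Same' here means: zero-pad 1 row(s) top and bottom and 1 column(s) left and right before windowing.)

43

The receptive field on the zero-padded input at this output position is [6 14 15 / 11 4 13 / 0 0 0]. Elementwise product with the kernel and sum: 14·2 + 11·1 + 4·1 + 0·1.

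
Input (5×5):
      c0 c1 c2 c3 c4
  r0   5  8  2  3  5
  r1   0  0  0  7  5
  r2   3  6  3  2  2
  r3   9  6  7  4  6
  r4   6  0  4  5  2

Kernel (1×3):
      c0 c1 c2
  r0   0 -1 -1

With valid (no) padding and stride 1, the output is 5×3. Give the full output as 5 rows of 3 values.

-10 -5 -8
0 -7 -12
-9 -5 -4
-13 -11 -10
-4 -9 -7

Output[0,0]: The receptive field on the input at this output position is [5 8 2]. Elementwise product with the kernel and sum: 8·-1 + 2·-1.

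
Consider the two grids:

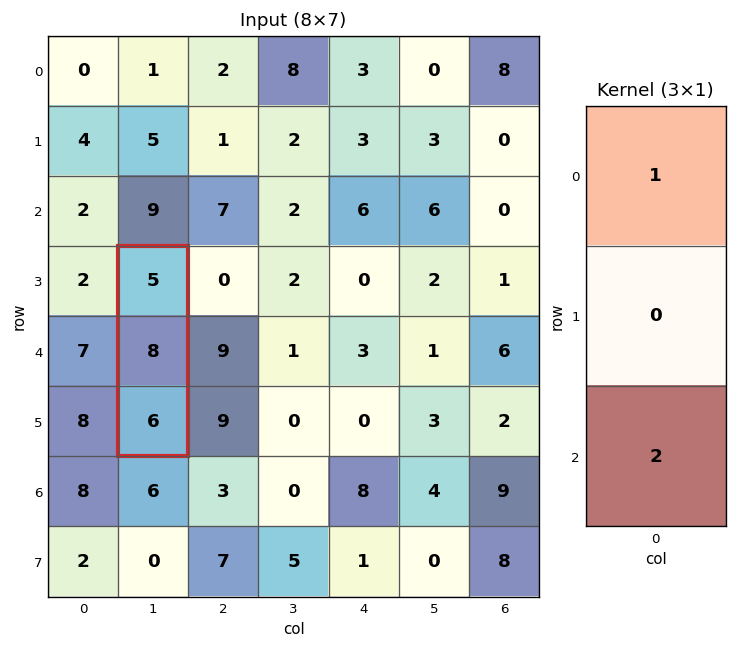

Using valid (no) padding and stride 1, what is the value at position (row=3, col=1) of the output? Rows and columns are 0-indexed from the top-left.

The receptive field on the input at this output position is [5 / 8 / 6]. Elementwise product with the kernel and sum: 5·1 + 6·2.

17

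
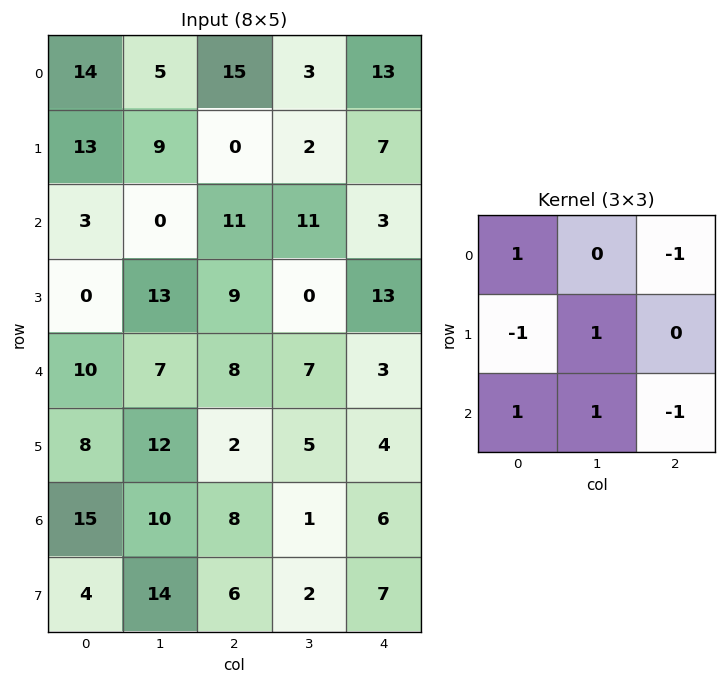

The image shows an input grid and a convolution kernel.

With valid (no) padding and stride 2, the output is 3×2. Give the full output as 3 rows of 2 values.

-13 23
14 11
23 11

Output[0,0]: The receptive field on the input at this output position is [14 5 15 / 13 9 0 / 3 0 11]. Elementwise product with the kernel and sum: 14·1 + 15·-1 + 13·-1 + 9·1 + 3·1 + 0·1 + 11·-1.
Output[0,1]: The receptive field on the input at this output position is [15 3 13 / 0 2 7 / 11 11 3]. Elementwise product with the kernel and sum: 15·1 + 13·-1 + 0·-1 + 2·1 + 11·1 + 11·1 + 3·-1.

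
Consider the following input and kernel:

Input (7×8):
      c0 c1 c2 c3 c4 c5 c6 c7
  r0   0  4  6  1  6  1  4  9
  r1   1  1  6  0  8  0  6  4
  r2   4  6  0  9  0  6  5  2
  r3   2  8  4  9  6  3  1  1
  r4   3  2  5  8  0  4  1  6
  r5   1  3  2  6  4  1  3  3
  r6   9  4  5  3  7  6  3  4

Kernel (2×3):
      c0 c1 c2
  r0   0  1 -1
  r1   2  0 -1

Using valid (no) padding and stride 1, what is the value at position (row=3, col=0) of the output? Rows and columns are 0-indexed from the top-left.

The receptive field on the input at this output position is [2 8 4 / 3 2 5]. Elementwise product with the kernel and sum: 8·1 + 4·-1 + 3·2 + 5·-1.

5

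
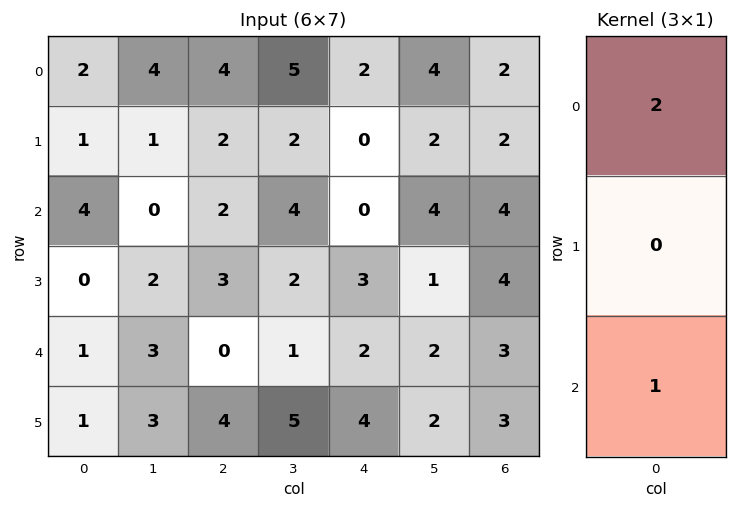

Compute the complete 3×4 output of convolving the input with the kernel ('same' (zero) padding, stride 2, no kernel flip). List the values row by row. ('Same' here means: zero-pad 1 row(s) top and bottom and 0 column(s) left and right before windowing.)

1 2 0 2
2 7 3 8
1 10 10 11

Output[0,0]: The receptive field on the zero-padded input at this output position is [0 / 2 / 1]. Elementwise product with the kernel and sum: 0·2 + 1·1.
Output[0,1]: The receptive field on the zero-padded input at this output position is [0 / 4 / 2]. Elementwise product with the kernel and sum: 0·2 + 2·1.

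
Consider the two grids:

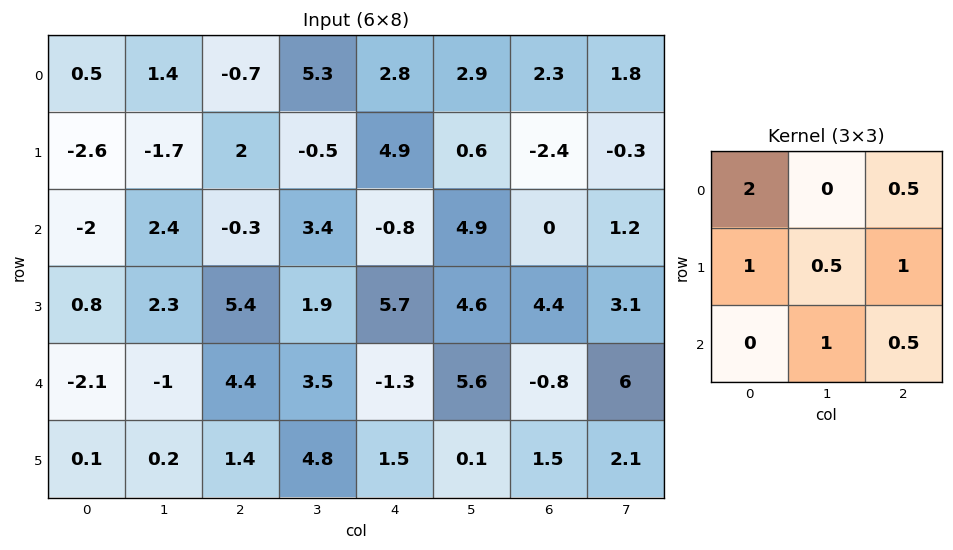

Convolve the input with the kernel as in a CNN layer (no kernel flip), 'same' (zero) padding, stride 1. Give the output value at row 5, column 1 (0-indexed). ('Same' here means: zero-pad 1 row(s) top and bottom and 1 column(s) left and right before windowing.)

The receptive field on the zero-padded input at this output position is [-2.1 -1 4.4 / 0.1 0.2 1.4 / 0 0 0]. Elementwise product with the kernel and sum: -2.1·2 + 4.4·0.5 + 0.1·1 + 0.2·0.5 + 1.4·1 + 0·1 + 0·0.5.

-0.4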